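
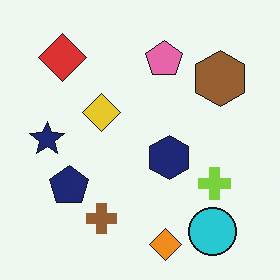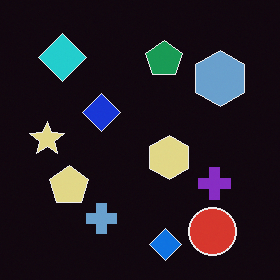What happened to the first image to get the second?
The image was color-inverted (negative).

The light background has become dark and every shape's color is its complement — a photographic negative.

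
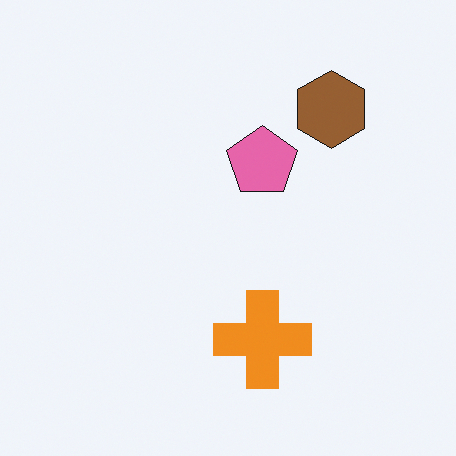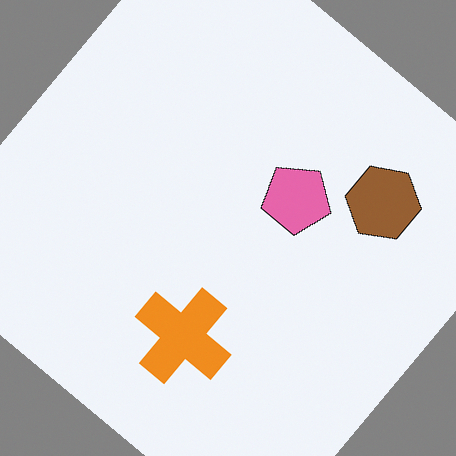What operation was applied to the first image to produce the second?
This is the original image rotated clockwise by a large amount — several tens of degrees.

Every shape is tilted by the same angle and the image corners show triangular fill wedges — a whole-image rotation by a non-right angle.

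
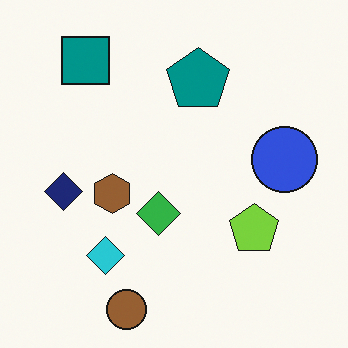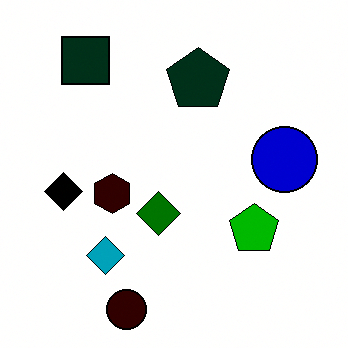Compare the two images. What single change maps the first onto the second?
The image was boosted in contrast.

Tones are pushed away from mid-grey across the whole image — a global contrast change.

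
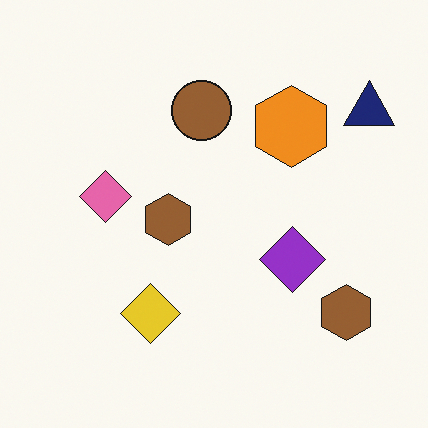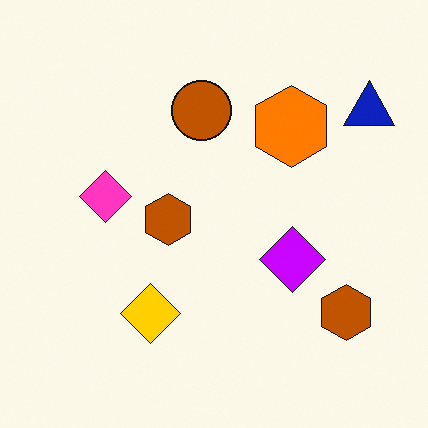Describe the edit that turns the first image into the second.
This is the original image made much more vivid (saturation change).

All colors are more vivid — a global saturation change.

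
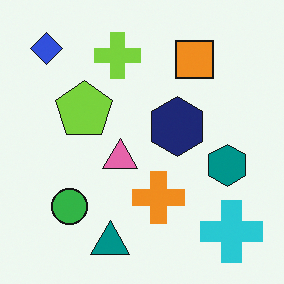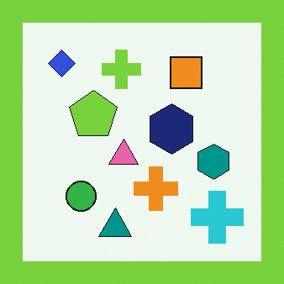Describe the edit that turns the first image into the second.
The transformation is: framed with a lime border.

A solid lime frame runs around the edge of the second image, with the content slightly shrunk inside it.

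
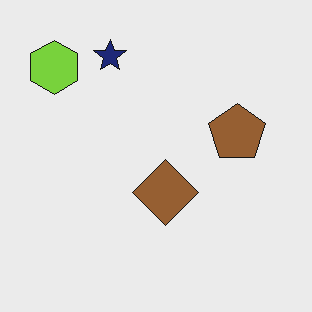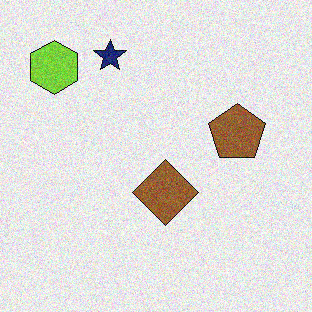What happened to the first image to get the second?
It was degraded with visible gaussian noise.

Random speckle covers the whole image, including the flat background.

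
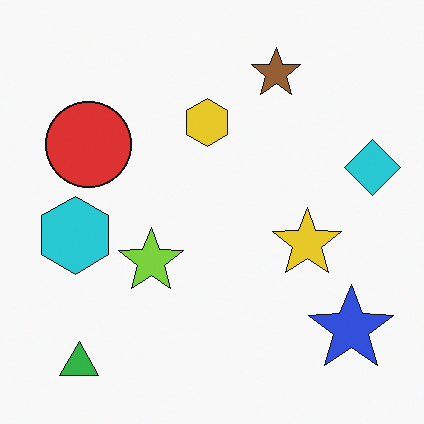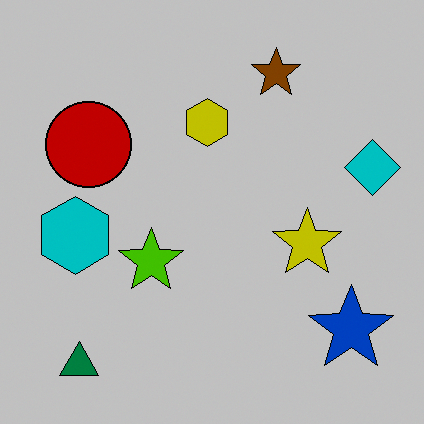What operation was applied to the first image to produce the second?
It was aggressively posterized.

Each flat color has snapped to a coarser quantized level — most visibly, the near-white background has dropped to a flat grey.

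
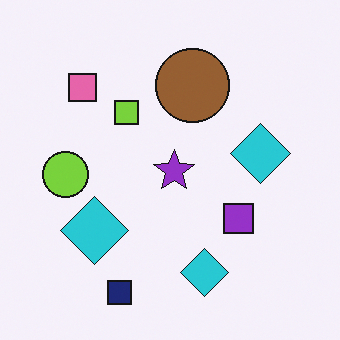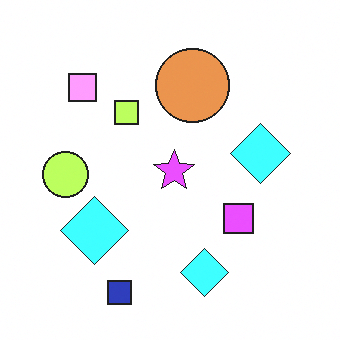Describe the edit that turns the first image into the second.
It was substantially brightened.

Every pixel — background and shapes alike — is uniformly brightened.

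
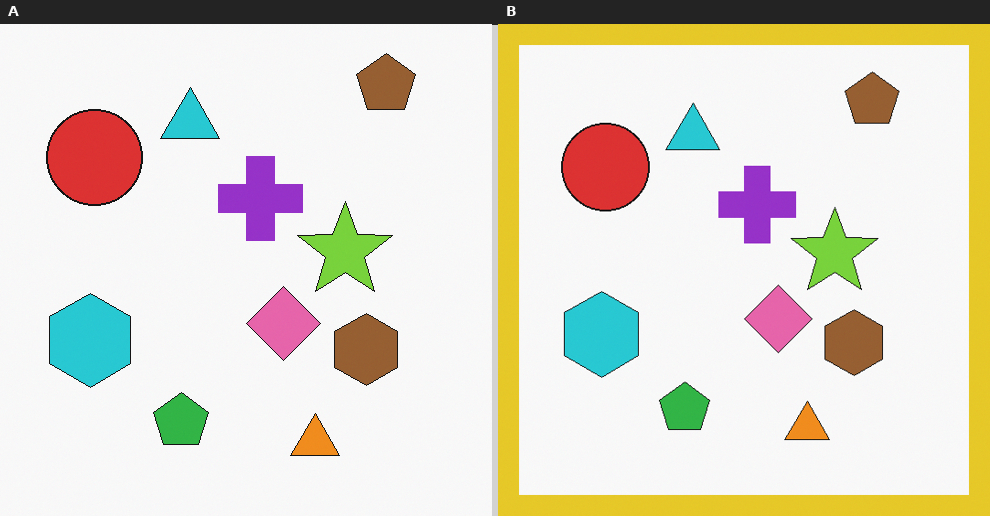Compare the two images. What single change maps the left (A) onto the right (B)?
Framed with a yellow border.

A solid yellow frame runs around the edge of the right (B) image, with the content slightly shrunk inside it.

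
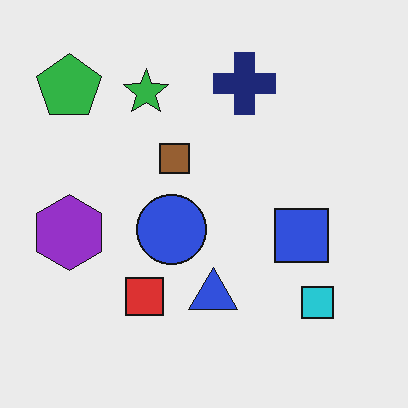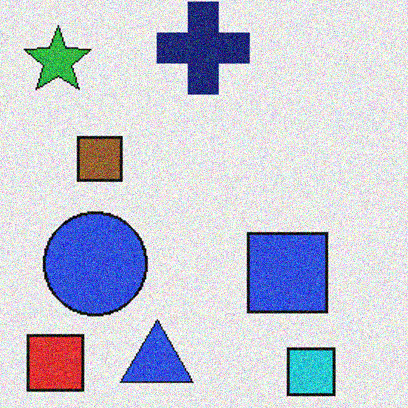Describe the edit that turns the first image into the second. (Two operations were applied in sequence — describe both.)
Cropped to a modestly smaller region and rescaled, then degraded with visible gaussian noise.

The visible shapes are larger and the field of view is narrower; shapes near the original edges may be partly or wholly outside the frame — a crop-and-rescale. Random speckle covers the whole image, including the flat background.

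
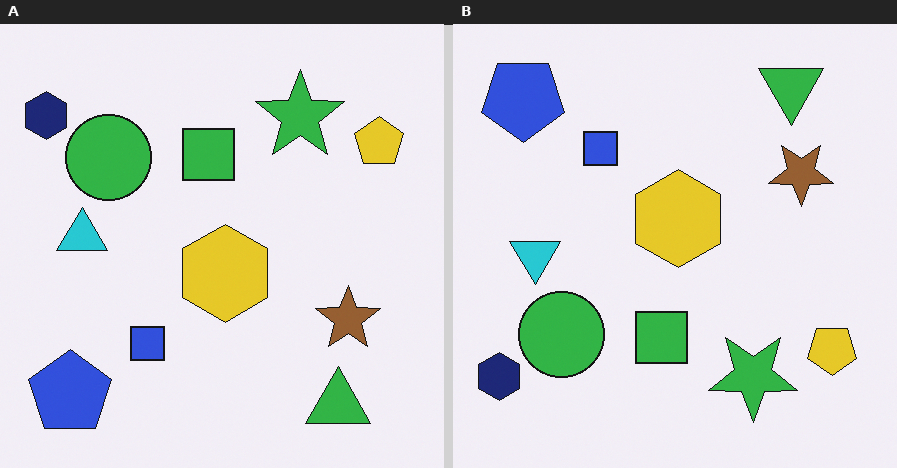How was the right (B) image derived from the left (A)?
It was flipped vertically (top ↔ bottom).

The green triangle is in the bottom-right of the left (A) image and the top-right of the right (B) — shapes on opposite sides of the horizontal midline have swapped in a mirror flip.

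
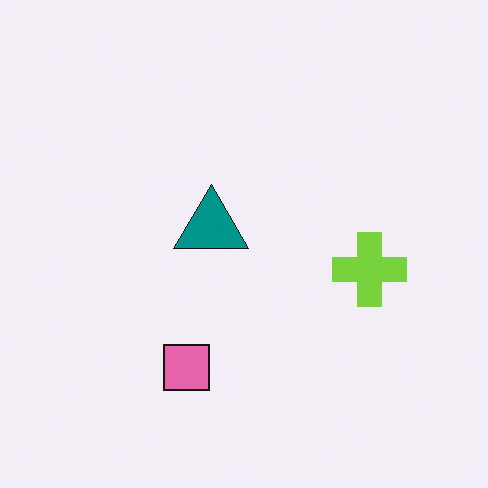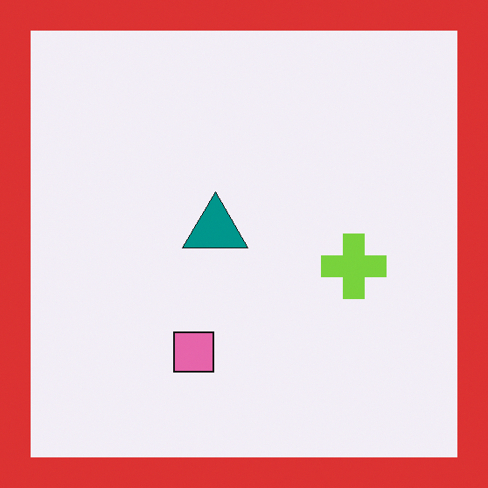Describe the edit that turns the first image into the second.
Framed with a red border.

A solid red frame runs around the edge of the second image, with the content slightly shrunk inside it.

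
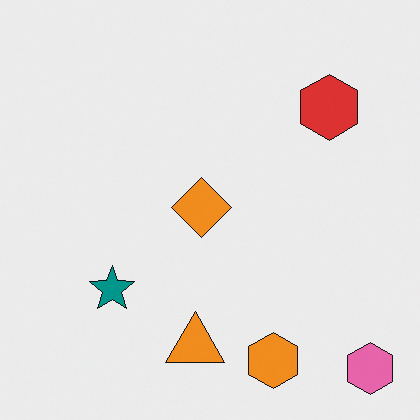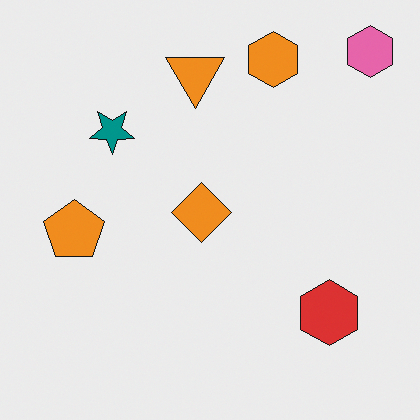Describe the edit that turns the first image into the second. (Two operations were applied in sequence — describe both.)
The image was flipped vertically (top ↔ bottom), then overlaid with an additional orange pentagon.

The pink hexagon is in the bottom-right of the first image and the top-right of the second — shapes on opposite sides of the horizontal midline have swapped in a mirror flip. An orange pentagon appears in the second image that is absent from the first.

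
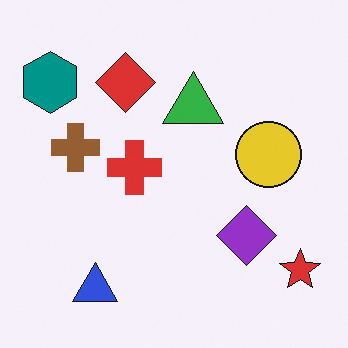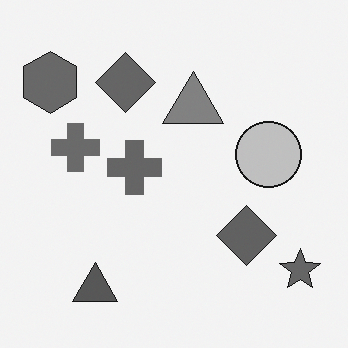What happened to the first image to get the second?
Converted to grayscale.

All color is removed — every shape is now a shade of grey.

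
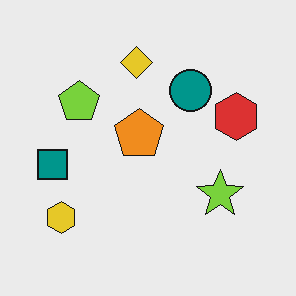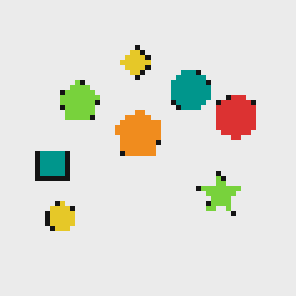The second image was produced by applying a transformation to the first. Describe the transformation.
This is the original image lightly pixelated (a mild mosaic effect).

Shapes are reduced to large square blocks; fine edges and outlines are lost — a downscale-then-upscale (mosaic) effect.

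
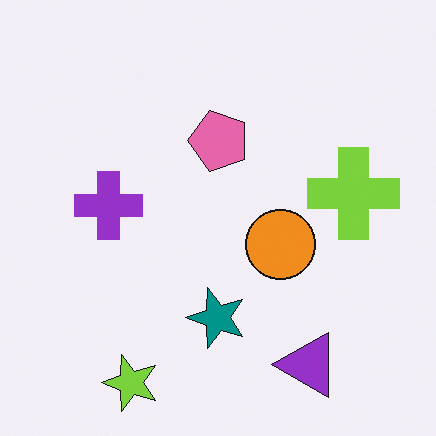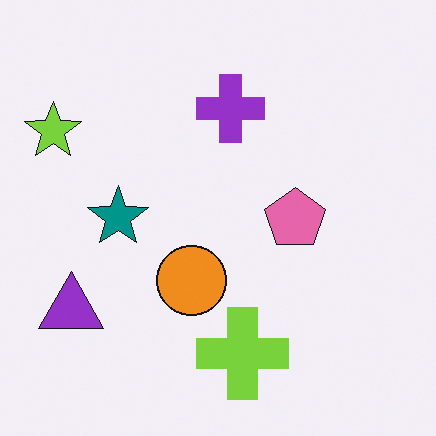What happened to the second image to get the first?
The image was rotated 90° counter-clockwise.

The lime star sits in the top-left of the second image and the bottom-left of the first — consistent with a whole-image 90° counter-clockwise rotation.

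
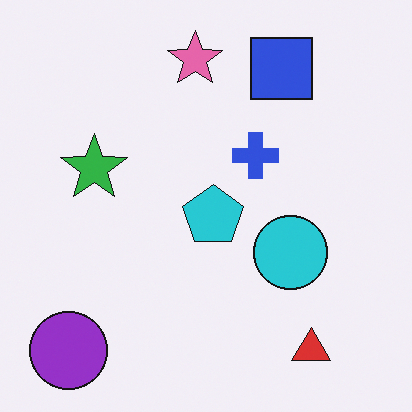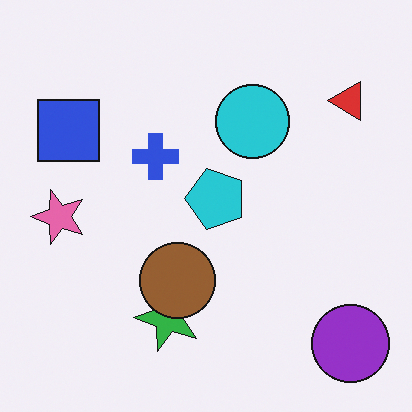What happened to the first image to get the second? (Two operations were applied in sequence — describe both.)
The image was rotated 90° counter-clockwise, then overlaid with an additional brown circle.

The purple circle sits in the bottom-left of the first image and the bottom-right of the second — consistent with a whole-image 90° counter-clockwise rotation. A brown circle appears in the second image that is absent from the first.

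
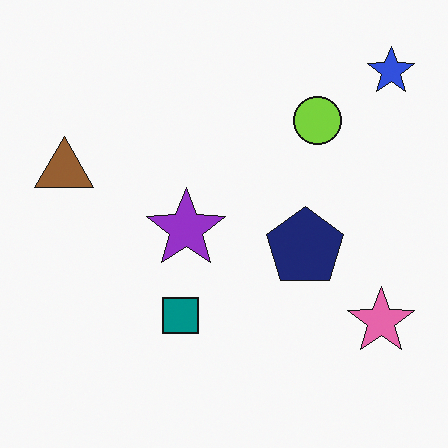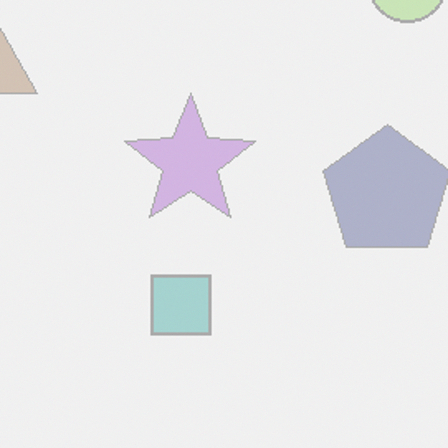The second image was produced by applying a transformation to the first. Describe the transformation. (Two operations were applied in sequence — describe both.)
Washed out (contrast reduced), then cropped tightly and scaled back up.

Tones are pushed toward mid-grey across the whole image — a global contrast change. The visible shapes are larger and the field of view is narrower; shapes near the original edges may be partly or wholly outside the frame — a crop-and-rescale.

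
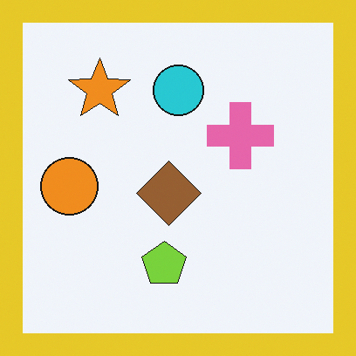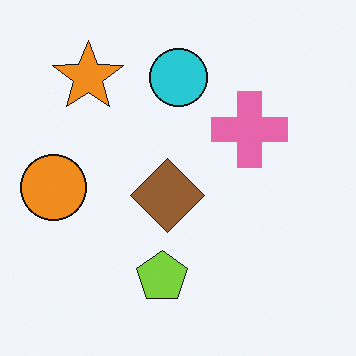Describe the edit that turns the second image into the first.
This is the original image framed with a yellow border.

A solid yellow frame runs around the edge of the first image, with the content slightly shrunk inside it.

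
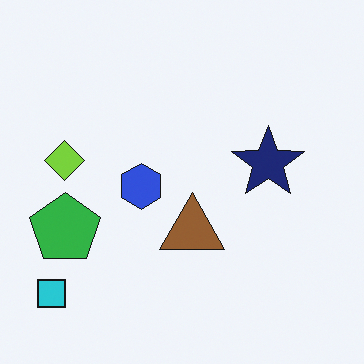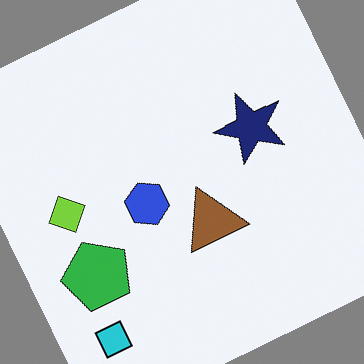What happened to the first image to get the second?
This is the original image rotated counter-clockwise by a clearly visible amount.

Every shape is tilted by the same angle and the image corners show triangular fill wedges — a whole-image rotation by a non-right angle.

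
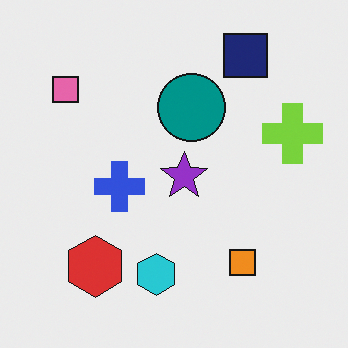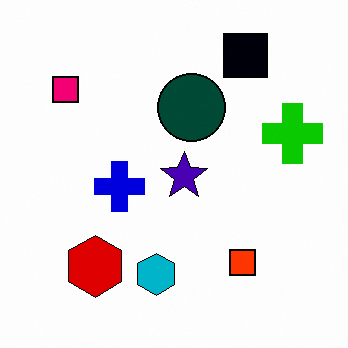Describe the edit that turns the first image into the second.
The image was given much higher contrast.

Tones are pushed away from mid-grey across the whole image — a global contrast change.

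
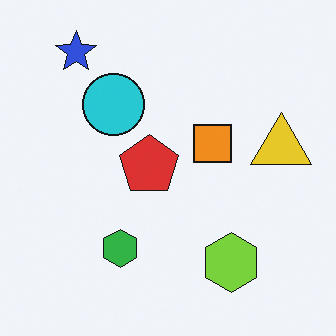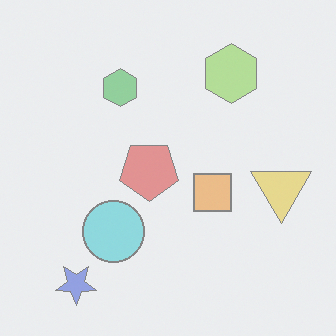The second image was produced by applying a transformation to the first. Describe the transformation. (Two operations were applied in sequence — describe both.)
Given much lower contrast, then flipped vertically (top ↔ bottom).

Tones are pushed toward mid-grey across the whole image — a global contrast change. The blue star is in the top-left of the first image and the bottom-left of the second — shapes on opposite sides of the horizontal midline have swapped in a mirror flip.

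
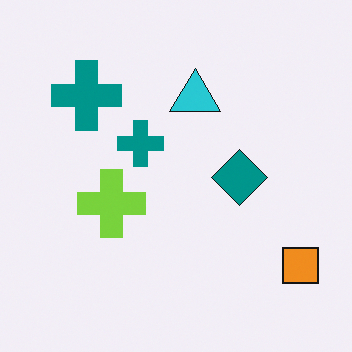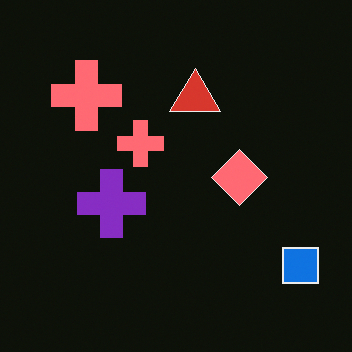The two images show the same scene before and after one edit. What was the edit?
The second image is the first color-inverted (negative).

The light background has become dark and every shape's color is its complement — a photographic negative.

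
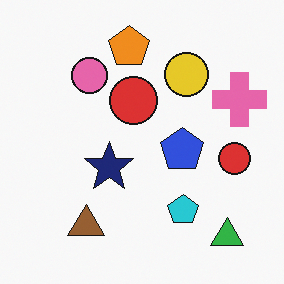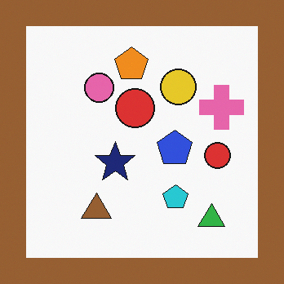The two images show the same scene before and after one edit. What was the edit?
The image was framed with a brown border.

A solid brown frame runs around the edge of the second image, with the content slightly shrunk inside it.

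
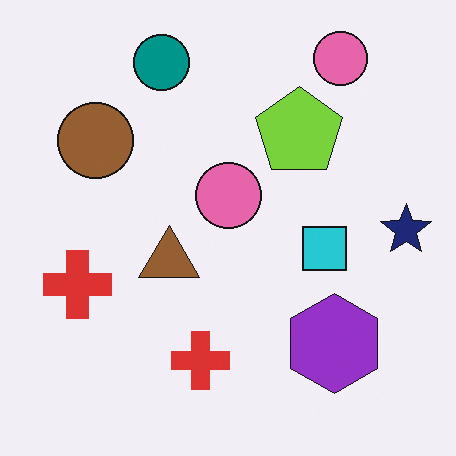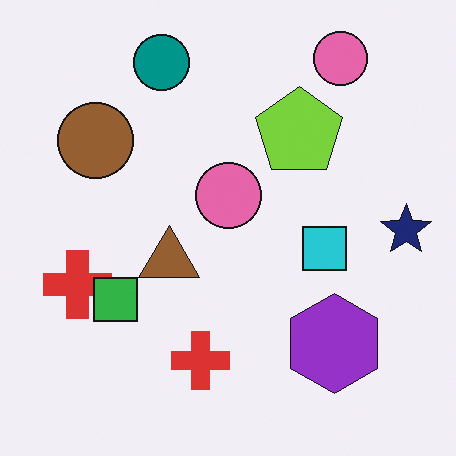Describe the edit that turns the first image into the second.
The transformation is: overlaid with an additional green square.

A green square appears in the second image that is absent from the first.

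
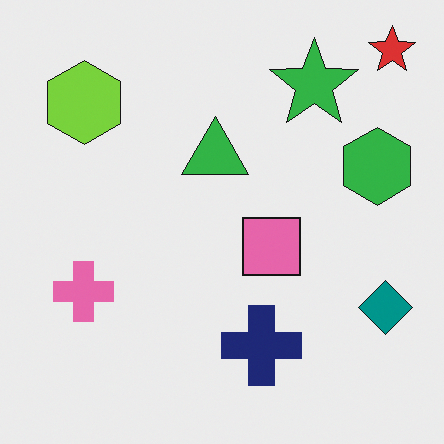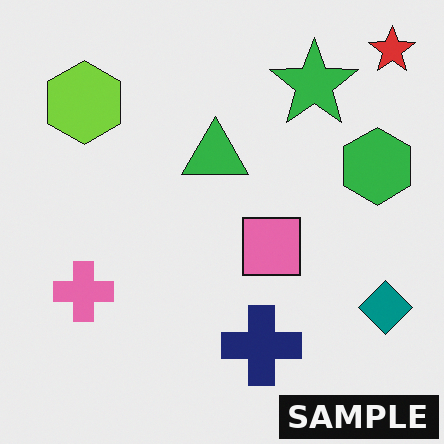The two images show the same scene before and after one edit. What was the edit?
The transformation is: watermarked with the text "SAMPLE" in the lower-right corner.

A dark label reading "SAMPLE" appears in the lower-right corner.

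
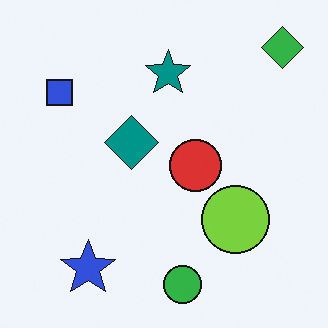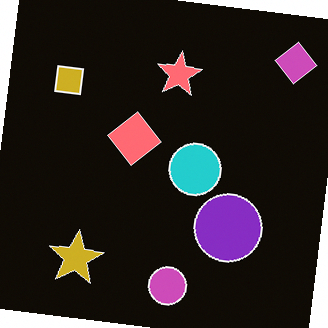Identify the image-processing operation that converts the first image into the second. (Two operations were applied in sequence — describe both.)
The second image is the first rotated clockwise by a slight angle, then color-inverted (negative).

Every shape is tilted by the same angle and the image corners show triangular fill wedges — a whole-image rotation by a non-right angle. The light background has become dark and every shape's color is its complement — a photographic negative.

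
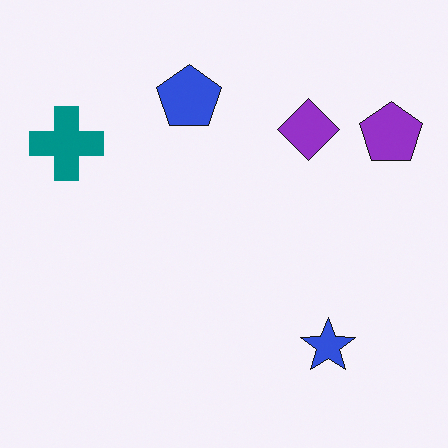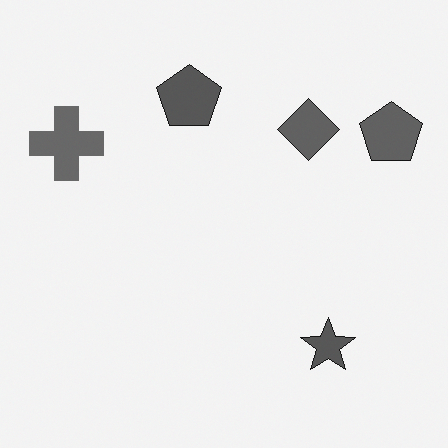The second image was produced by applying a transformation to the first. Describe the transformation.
This is the original image converted to grayscale.

All color is removed — every shape is now a shade of grey.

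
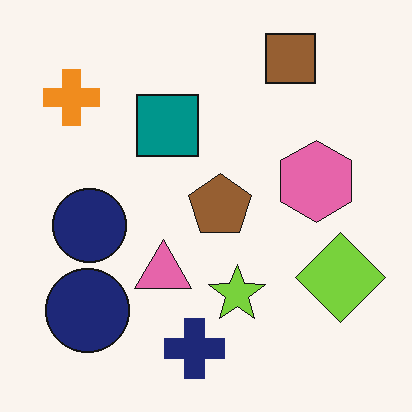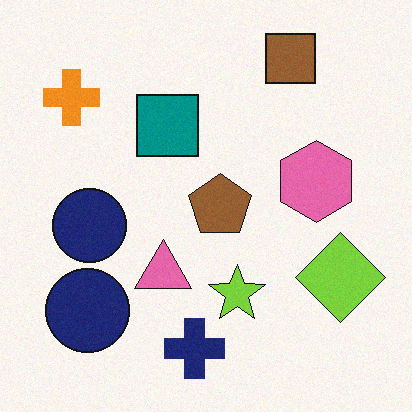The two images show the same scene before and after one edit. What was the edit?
This is the original image degraded with light additive noise.

Random speckle covers the whole image, including the flat background.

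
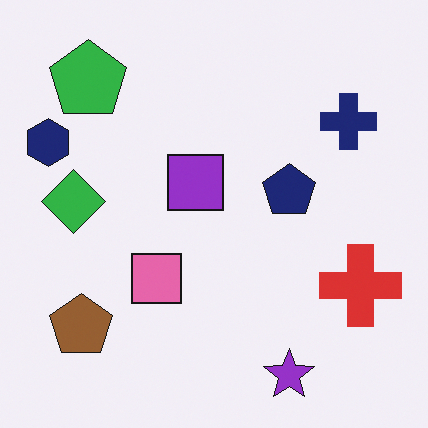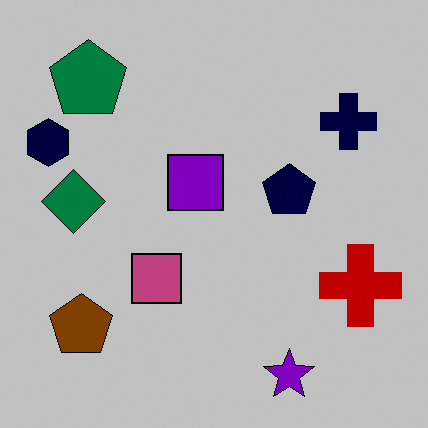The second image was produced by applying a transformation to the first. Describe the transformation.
This is the original image heavily posterized to just a handful of flat colors.

Each flat color has snapped to a coarser quantized level — most visibly, the near-white background has dropped to a flat grey.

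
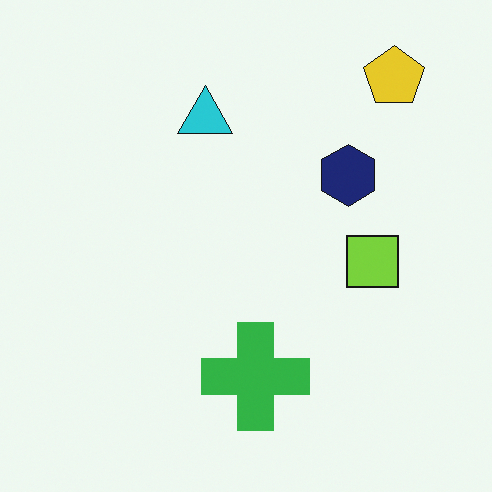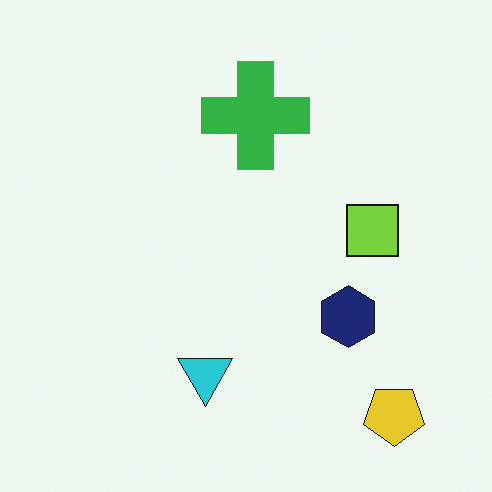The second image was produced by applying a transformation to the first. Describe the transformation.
The second image is the first flipped vertically (top ↔ bottom).

The yellow pentagon is in the top-right of the first image and the bottom-right of the second — shapes on opposite sides of the horizontal midline have swapped in a mirror flip.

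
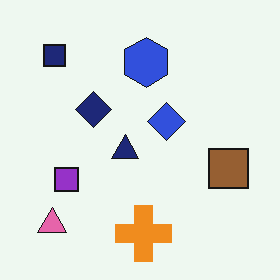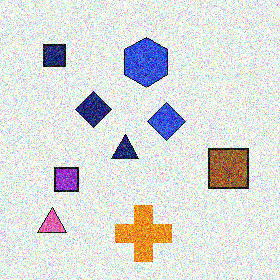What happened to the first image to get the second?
Degraded with heavy additive noise.

Random speckle covers the whole image, including the flat background.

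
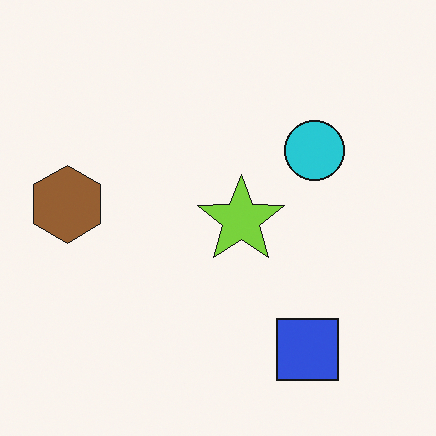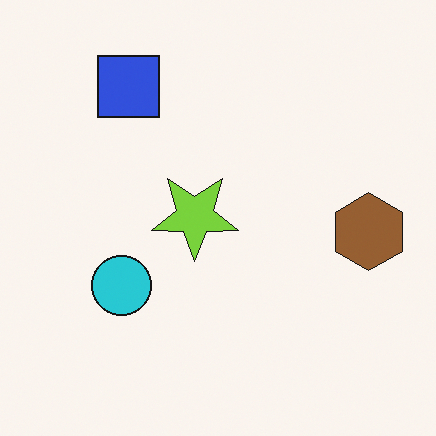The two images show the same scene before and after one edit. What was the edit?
The transformation is: rotated 180°.

The blue square sits in the bottom-right of the first image and the top-left of the second — consistent with a whole-image 180° rotation.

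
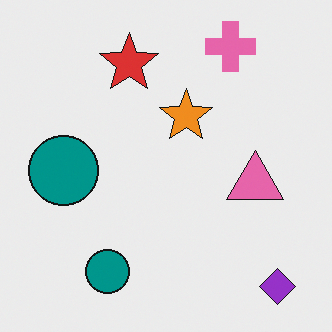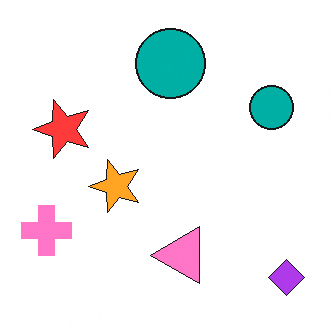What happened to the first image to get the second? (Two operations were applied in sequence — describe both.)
It was slightly brightened, then transposed (reflected across the top-left ↔ bottom-right diagonal).

Every pixel — background and shapes alike — is uniformly brightened. Shapes have swapped their row and column positions — what was in the top-right is now in the bottom-left — a diagonal reflection.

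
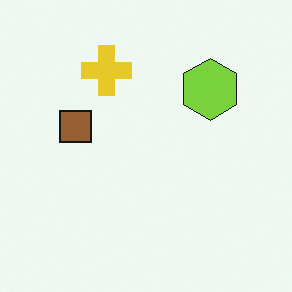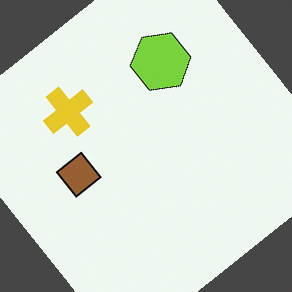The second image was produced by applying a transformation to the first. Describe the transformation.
The second image is the first rotated counter-clockwise by a large amount — several tens of degrees.

Every shape is tilted by the same angle and the image corners show triangular fill wedges — a whole-image rotation by a non-right angle.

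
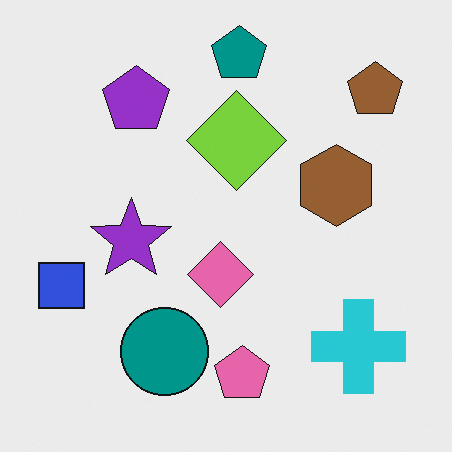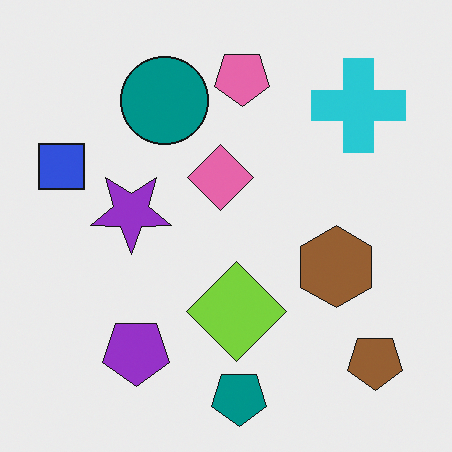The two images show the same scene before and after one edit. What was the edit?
The transformation is: flipped vertically (top ↔ bottom).

The teal pentagon is in the top of the first image and the bottom of the second — shapes on opposite sides of the horizontal midline have swapped in a mirror flip.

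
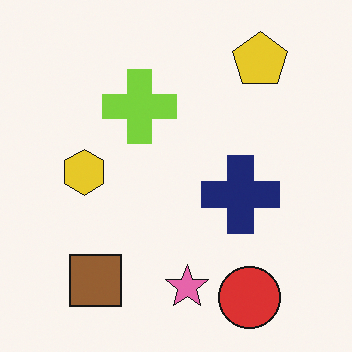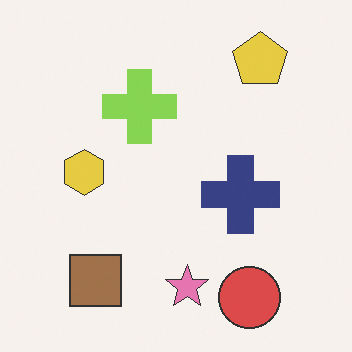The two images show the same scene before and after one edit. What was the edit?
The second image is the first given slightly reduced contrast.

Tones are pushed toward mid-grey across the whole image — a global contrast change.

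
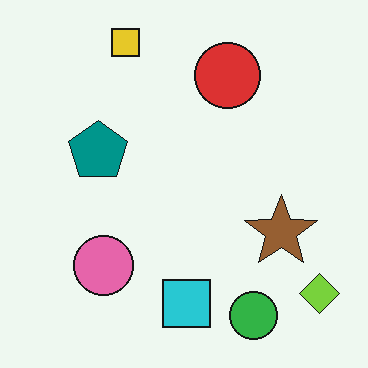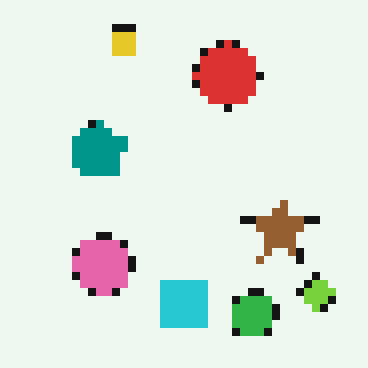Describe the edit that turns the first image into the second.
The image was pixelated into visible square blocks.

Shapes are reduced to large square blocks; fine edges and outlines are lost — a downscale-then-upscale (mosaic) effect.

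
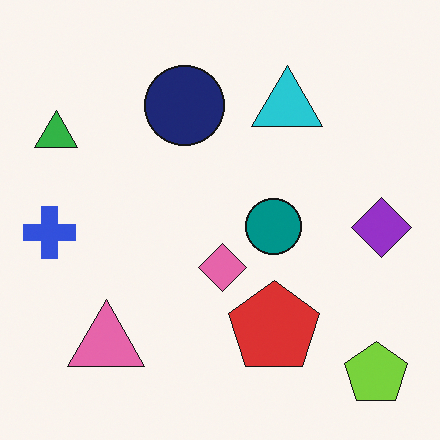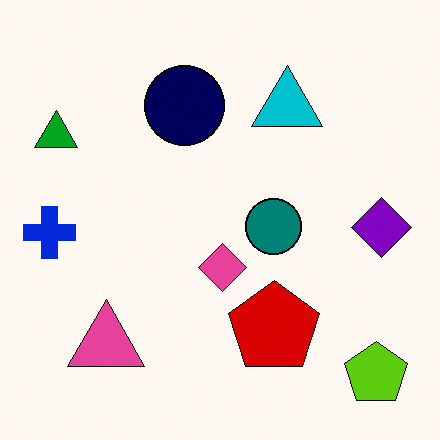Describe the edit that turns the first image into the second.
The second image is the first given slightly increased contrast.

Tones are pushed away from mid-grey across the whole image — a global contrast change.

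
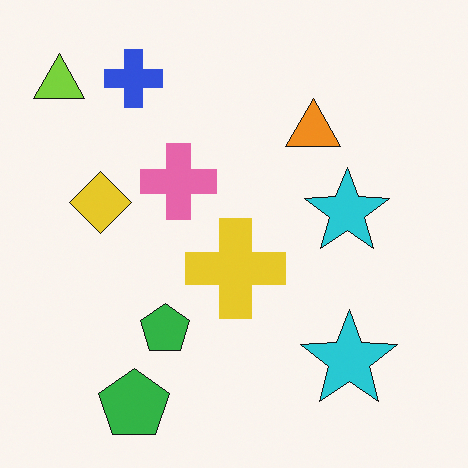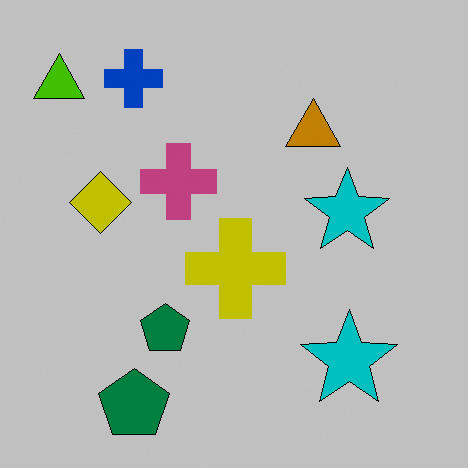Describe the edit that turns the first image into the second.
This is the original image heavily posterized to just a handful of flat colors.

Each flat color has snapped to a coarser quantized level — most visibly, the near-white background has dropped to a flat grey.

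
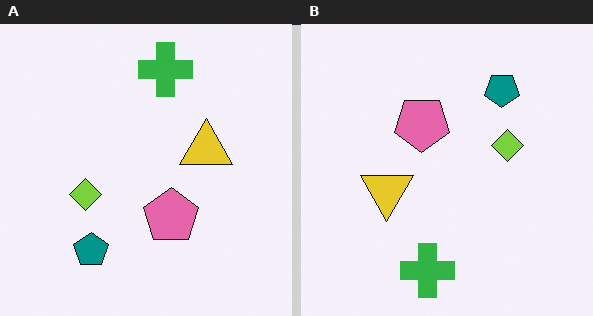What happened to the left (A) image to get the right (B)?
It was rotated 180°.

The green cross sits in the top of the left (A) image and the bottom of the right (B) — consistent with a whole-image 180° rotation.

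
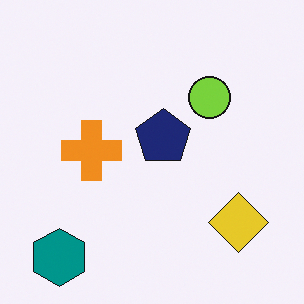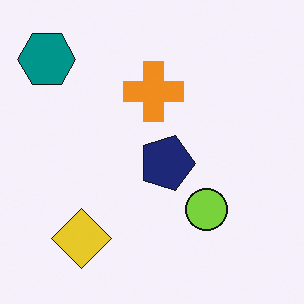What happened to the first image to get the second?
Rotated 90° clockwise.

The teal hexagon sits in the bottom-left of the first image and the top-left of the second — consistent with a whole-image 90° clockwise rotation.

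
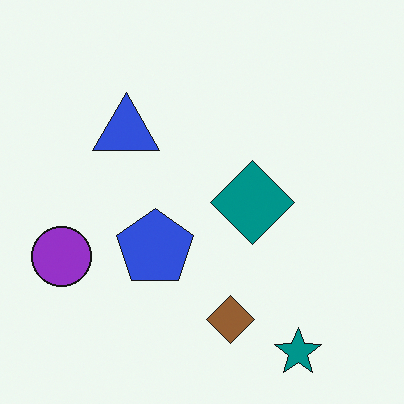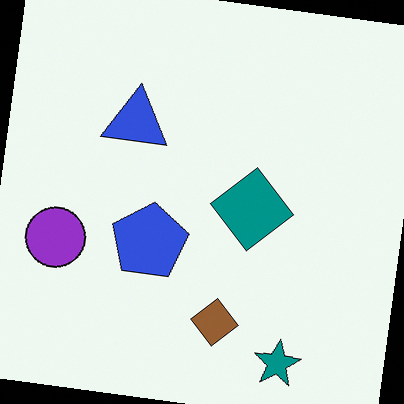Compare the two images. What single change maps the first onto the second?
Rotated clockwise by a small amount.

Every shape is tilted by the same angle and the image corners show triangular fill wedges — a whole-image rotation by a non-right angle.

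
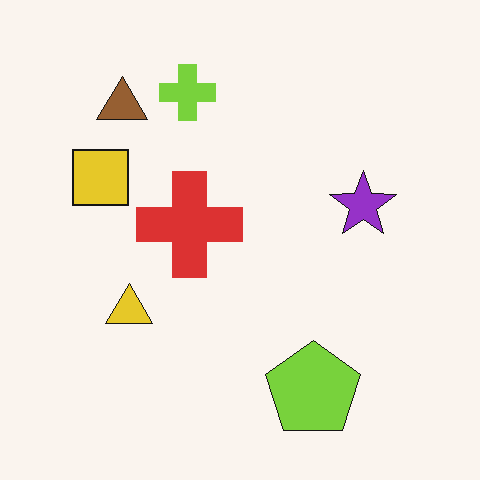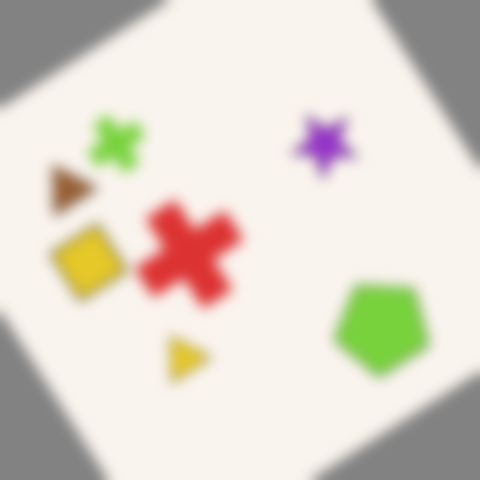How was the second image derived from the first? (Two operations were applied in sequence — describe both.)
The transformation is: rotated counter-clockwise by a large amount — several tens of degrees, then strongly gaussian-blurred.

Every shape is tilted by the same angle and the image corners show triangular fill wedges — a whole-image rotation by a non-right angle. Shape edges and outlines are uniformly softened across the whole image.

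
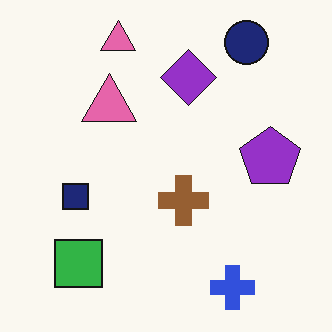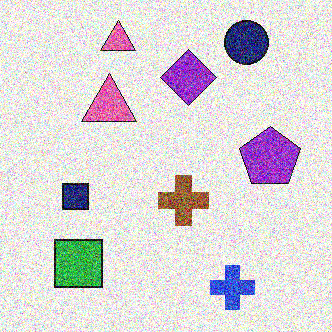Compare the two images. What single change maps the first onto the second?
It was degraded with strong gaussian noise.

Random speckle covers the whole image, including the flat background.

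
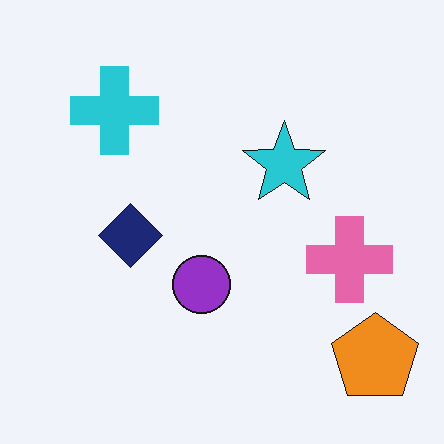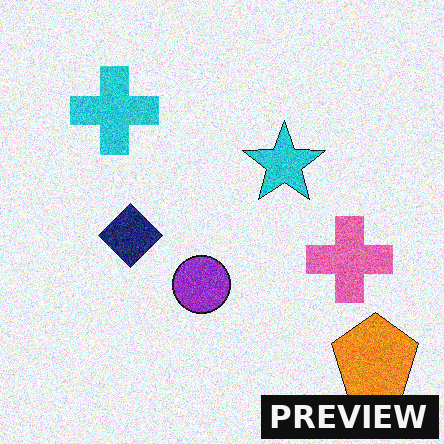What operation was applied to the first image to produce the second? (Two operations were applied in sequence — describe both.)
It was degraded with moderate additive noise, then watermarked with the text "PREVIEW" in the lower-right corner.

Random speckle covers the whole image, including the flat background. A dark label reading "PREVIEW" appears in the lower-right corner.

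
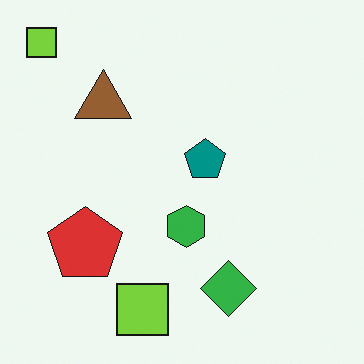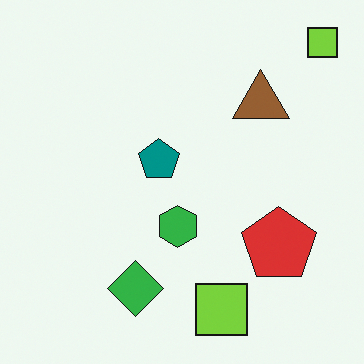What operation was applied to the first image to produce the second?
The image was flipped horizontally (left ↔ right).

The red pentagon is in the bottom-left of the first image and the bottom-right of the second — shapes on opposite sides of the vertical midline have swapped in a mirror flip.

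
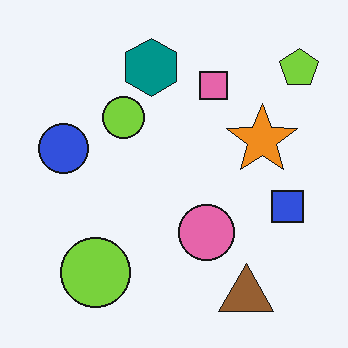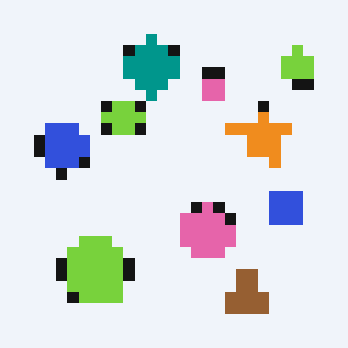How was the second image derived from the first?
The transformation is: coarsely pixelated.

Shapes are reduced to large square blocks; fine edges and outlines are lost — a downscale-then-upscale (mosaic) effect.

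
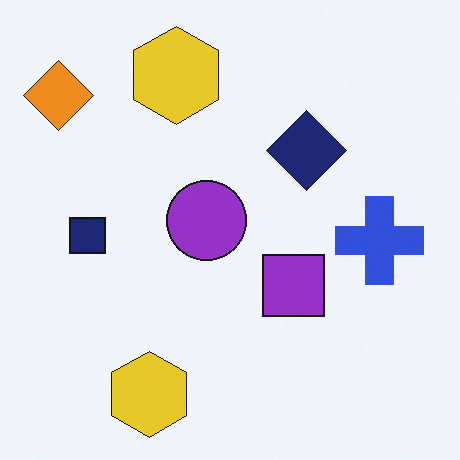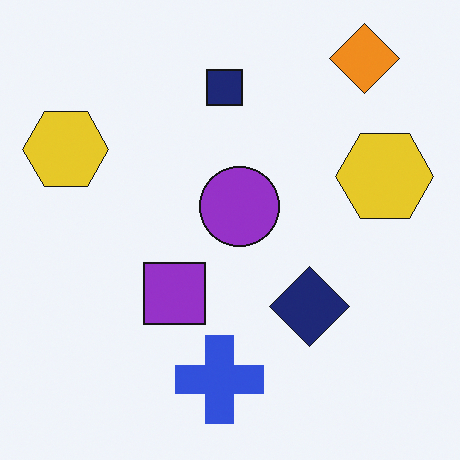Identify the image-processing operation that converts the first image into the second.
The second image is the first rotated 90° clockwise.

The orange diamond sits in the top-left of the first image and the top-right of the second — consistent with a whole-image 90° clockwise rotation.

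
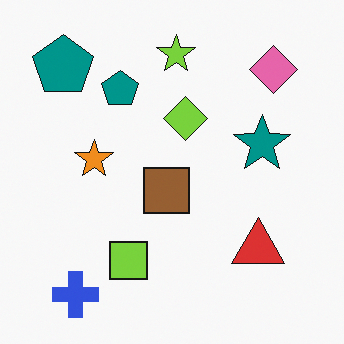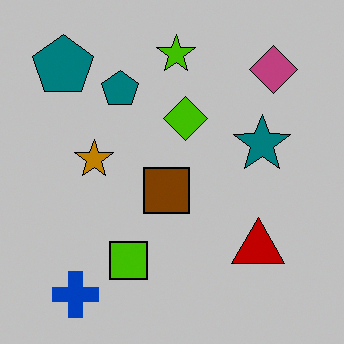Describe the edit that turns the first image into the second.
The transformation is: aggressively posterized.

Each flat color has snapped to a coarser quantized level — most visibly, the near-white background has dropped to a flat grey.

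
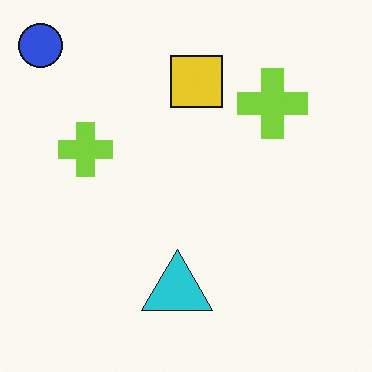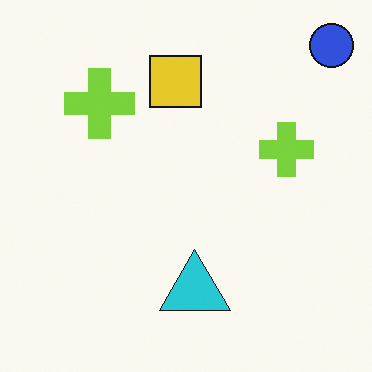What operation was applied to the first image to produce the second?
This is the original image flipped horizontally (left ↔ right).

The blue circle is in the top-left of the first image and the top-right of the second — shapes on opposite sides of the vertical midline have swapped in a mirror flip.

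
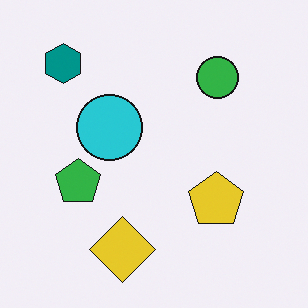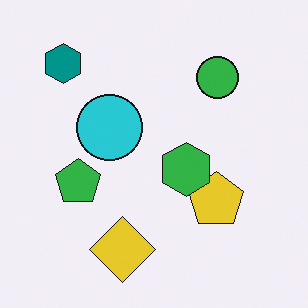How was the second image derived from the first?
The second image is the first overlaid with an additional green hexagon.

A green hexagon appears in the second image that is absent from the first.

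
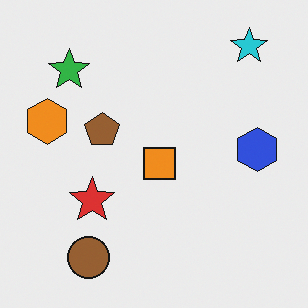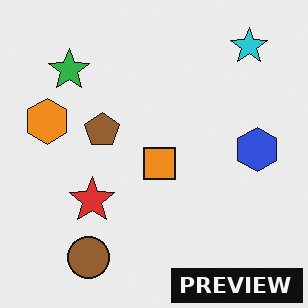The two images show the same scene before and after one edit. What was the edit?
The image was watermarked with the text "PREVIEW" in the lower-right corner.

A dark label reading "PREVIEW" appears in the lower-right corner.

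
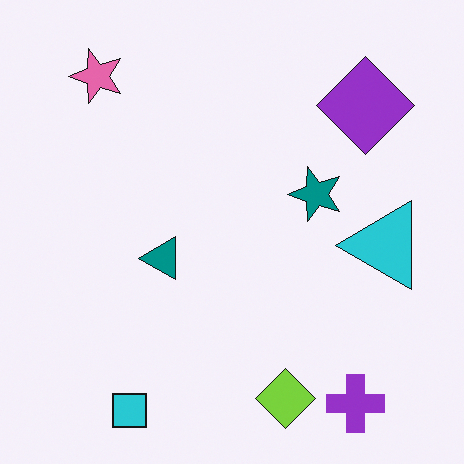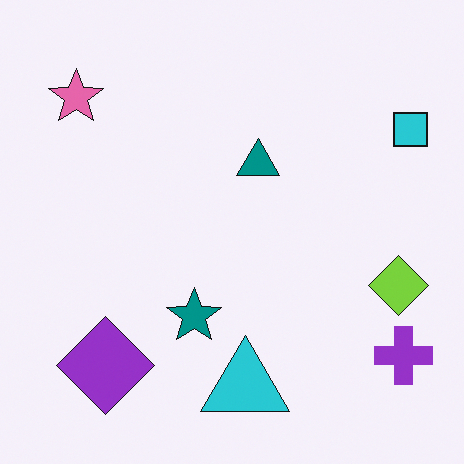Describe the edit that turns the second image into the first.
The transformation is: transposed (reflected across the top-left ↔ bottom-right diagonal).

Shapes have swapped their row and column positions — what was in the top-right is now in the bottom-left — a diagonal reflection.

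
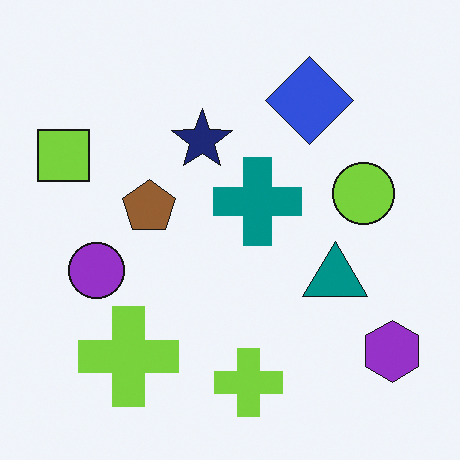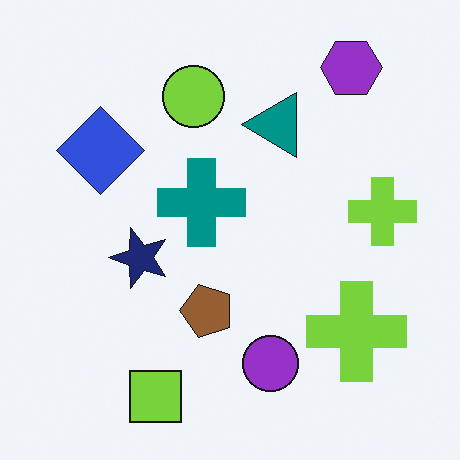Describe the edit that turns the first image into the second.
It was rotated 90° counter-clockwise.

The purple hexagon sits in the bottom-right of the first image and the top-right of the second — consistent with a whole-image 90° counter-clockwise rotation.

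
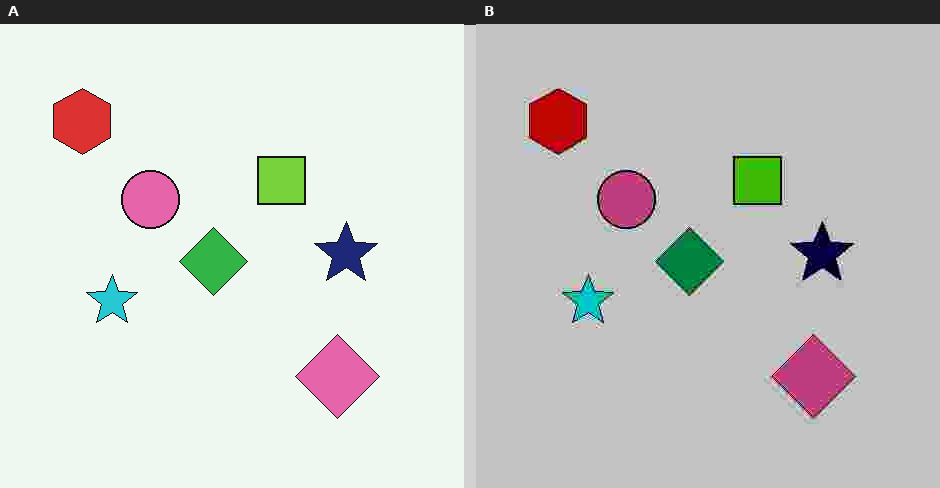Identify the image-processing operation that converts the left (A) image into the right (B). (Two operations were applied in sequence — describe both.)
It was heavily posterized to just a handful of flat colors, then heavily JPEG-compressed with obvious blocking artifacts.

Each flat color has snapped to a coarser quantized level — most visibly, the near-white background has dropped to a flat grey. Blocky 8×8 compression artifacts appear around shape edges and the flat background shows ringing — characteristic JPEG degradation.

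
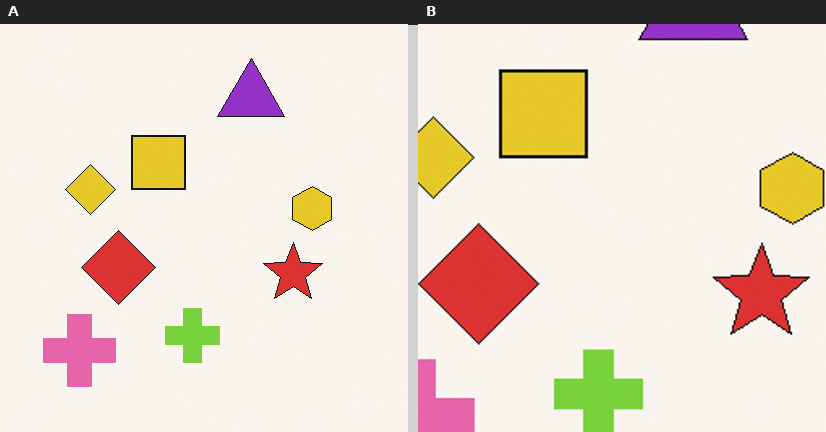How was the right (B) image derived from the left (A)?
The transformation is: cropped to a noticeably smaller region and rescaled.

The visible shapes are larger and the field of view is narrower; shapes near the original edges may be partly or wholly outside the frame — a crop-and-rescale.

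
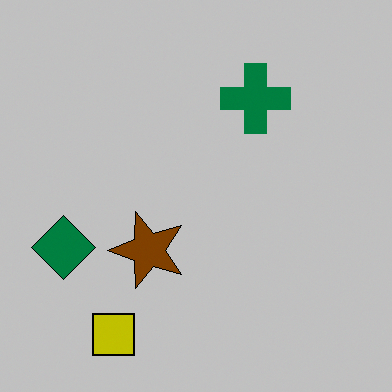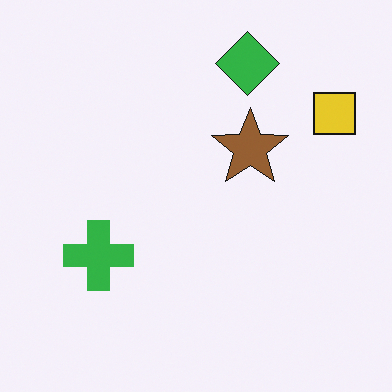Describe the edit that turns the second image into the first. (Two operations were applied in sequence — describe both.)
The first image is the second transposed (reflected across the top-left ↔ bottom-right diagonal), then aggressively posterized.

Shapes have swapped their row and column positions — what was in the top-right is now in the bottom-left — a diagonal reflection. Each flat color has snapped to a coarser quantized level — most visibly, the near-white background has dropped to a flat grey.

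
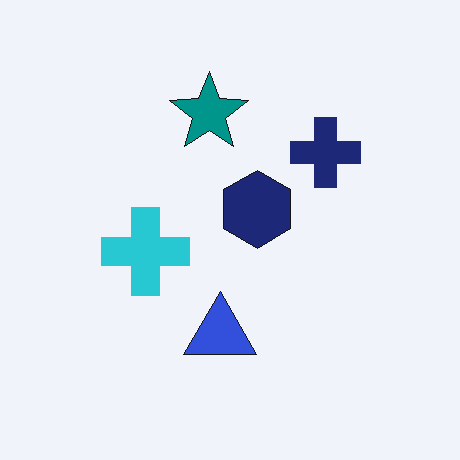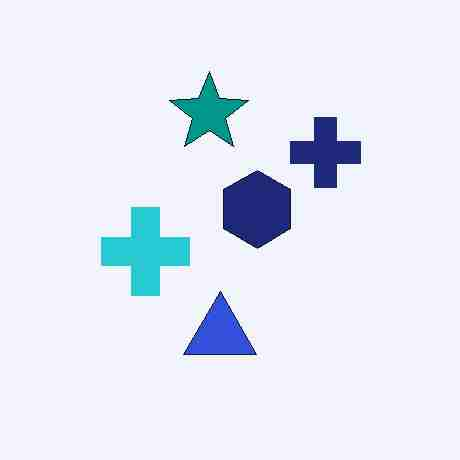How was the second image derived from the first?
The transformation is: degraded with heavy JPEG compression.

Blocky 8×8 compression artifacts appear around shape edges and the flat background shows ringing — characteristic JPEG degradation.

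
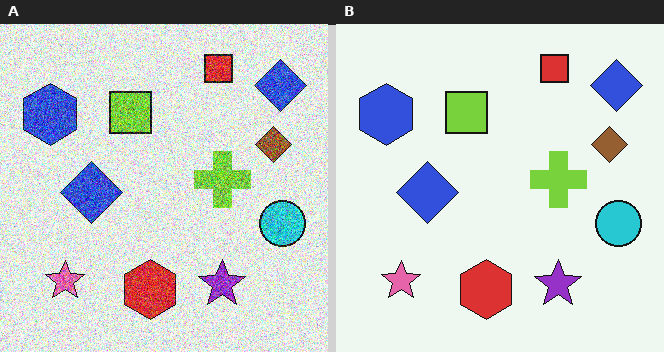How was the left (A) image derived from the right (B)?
The left (A) image is the right (B) degraded with a thick layer of grain.

Random speckle covers the whole image, including the flat background.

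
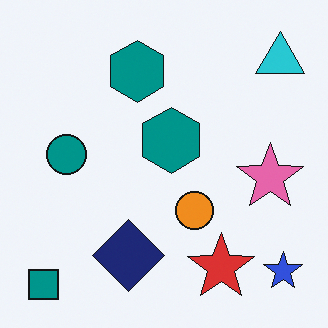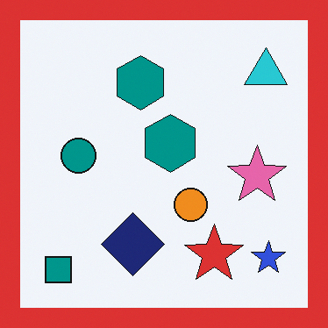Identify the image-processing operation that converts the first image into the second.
The second image is the first framed with a red border.

A solid red frame runs around the edge of the second image, with the content slightly shrunk inside it.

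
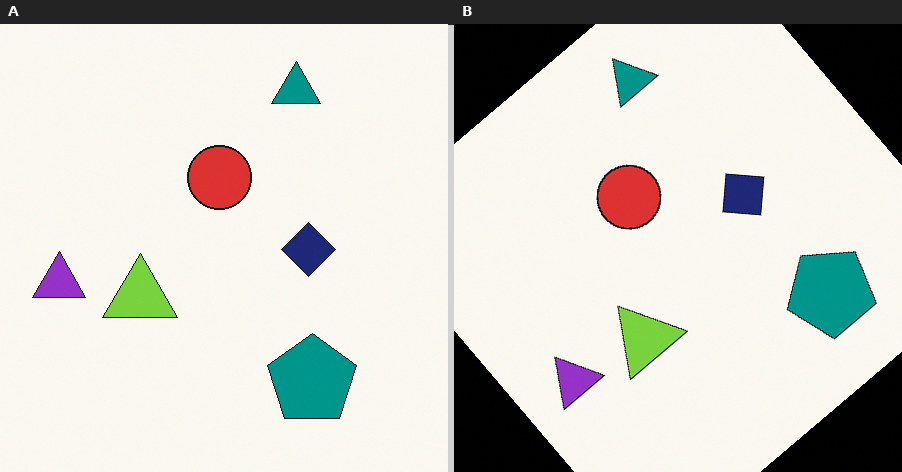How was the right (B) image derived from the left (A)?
The right (B) image is the left (A) rotated counter-clockwise by a large amount — several tens of degrees.

Every shape is tilted by the same angle and the image corners show triangular fill wedges — a whole-image rotation by a non-right angle.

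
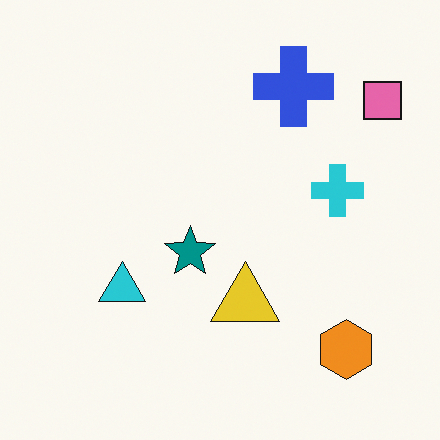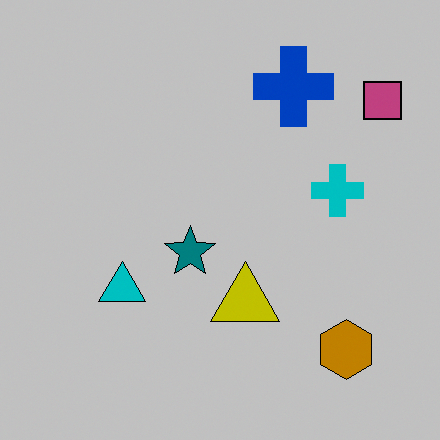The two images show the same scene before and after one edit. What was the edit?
This is the original image heavily posterized to just a handful of flat colors.

Each flat color has snapped to a coarser quantized level — most visibly, the near-white background has dropped to a flat grey.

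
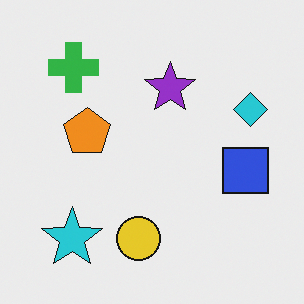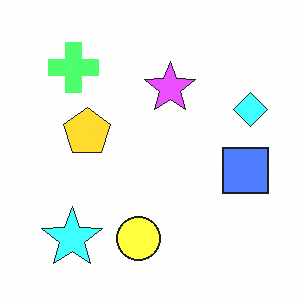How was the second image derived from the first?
The transformation is: brightened a lot.

Every pixel — background and shapes alike — is uniformly brightened.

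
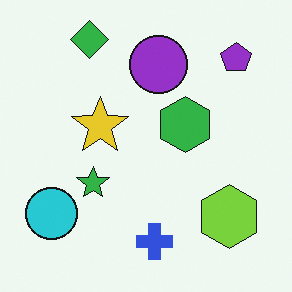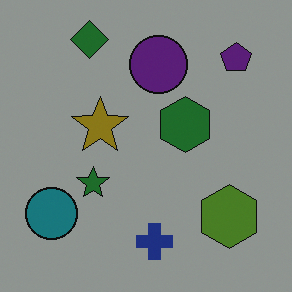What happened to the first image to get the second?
This is the original image darkened a lot.

Every pixel — background and shapes alike — is uniformly darkened.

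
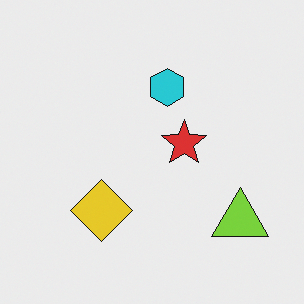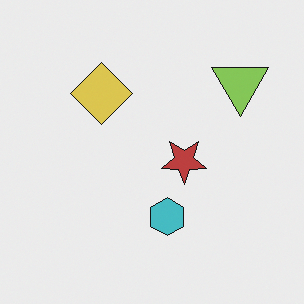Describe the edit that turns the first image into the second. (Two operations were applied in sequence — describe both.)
Slightly desaturated, then flipped vertically (top ↔ bottom).

All colors are more muted and greyish — a global saturation change. The lime triangle is in the bottom-right of the first image and the top-right of the second — shapes on opposite sides of the horizontal midline have swapped in a mirror flip.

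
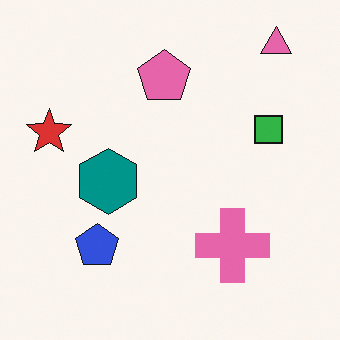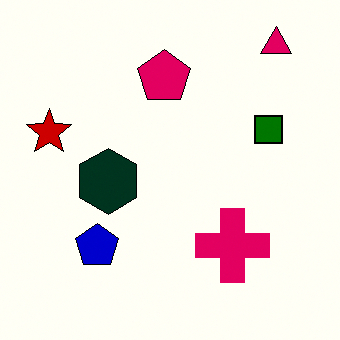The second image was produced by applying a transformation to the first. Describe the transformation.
It was boosted in contrast.

Tones are pushed away from mid-grey across the whole image — a global contrast change.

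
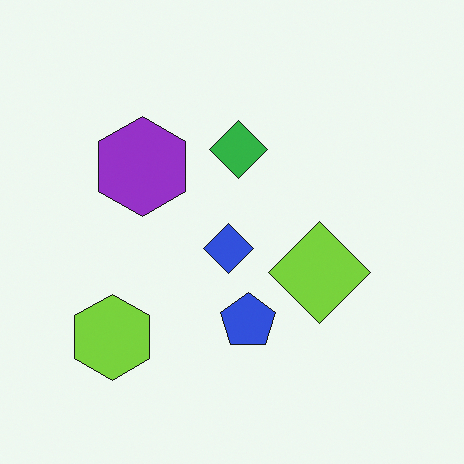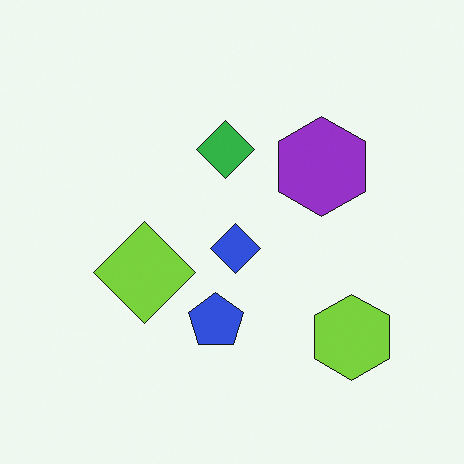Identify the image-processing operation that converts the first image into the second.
The image was flipped horizontally (left ↔ right).

The lime hexagon is in the bottom-left of the first image and the bottom-right of the second — shapes on opposite sides of the vertical midline have swapped in a mirror flip.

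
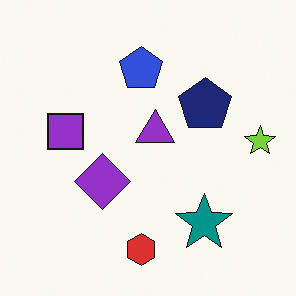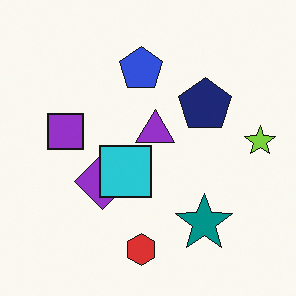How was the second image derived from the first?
This is the original image overlaid with an additional cyan square.

A cyan square appears in the second image that is absent from the first.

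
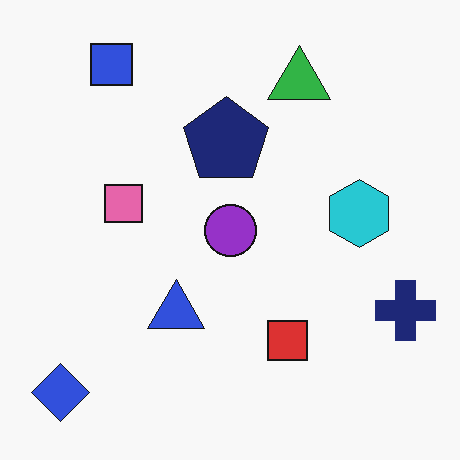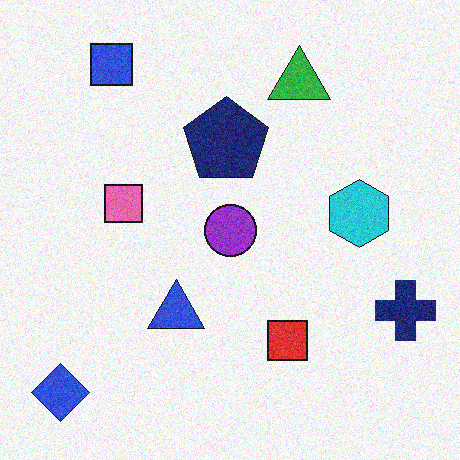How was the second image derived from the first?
This is the original image degraded with visible gaussian noise.

Random speckle covers the whole image, including the flat background.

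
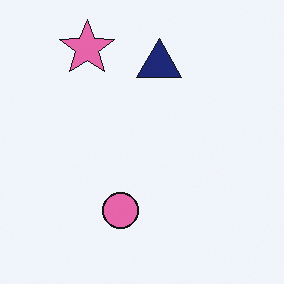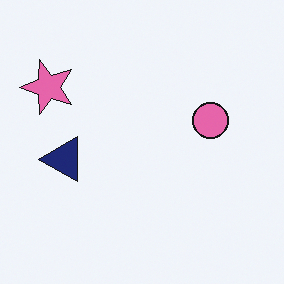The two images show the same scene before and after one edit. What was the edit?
The image was transposed (reflected across the top-left ↔ bottom-right diagonal).

Shapes have swapped their row and column positions — what was in the top-right is now in the bottom-left — a diagonal reflection.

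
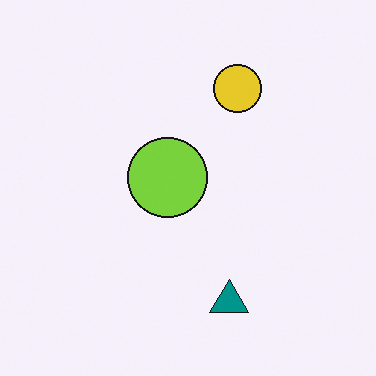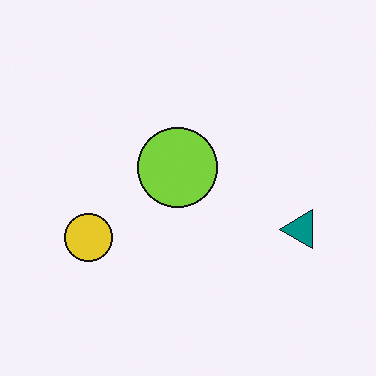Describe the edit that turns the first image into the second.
It was transposed (reflected across the top-left ↔ bottom-right diagonal).

Shapes have swapped their row and column positions — what was in the top-right is now in the bottom-left — a diagonal reflection.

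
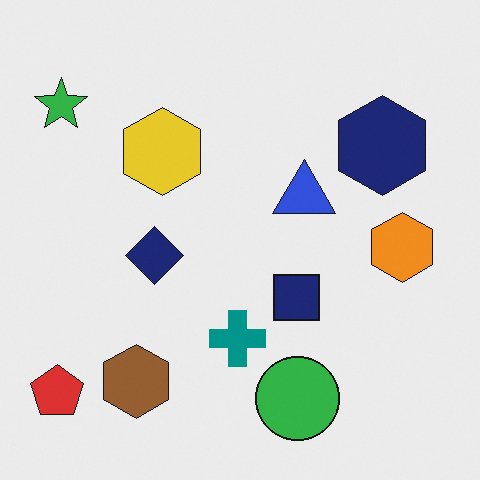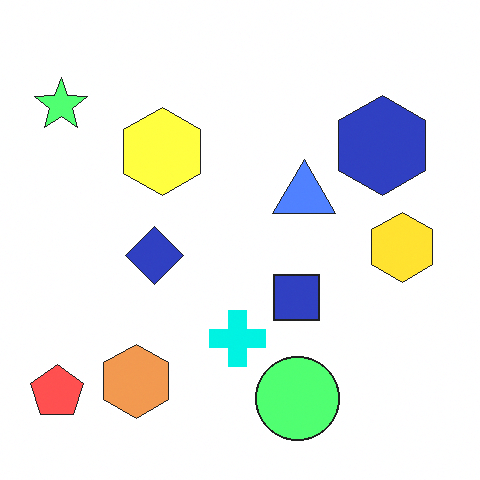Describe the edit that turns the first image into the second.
The transformation is: substantially brightened.

Every pixel — background and shapes alike — is uniformly brightened.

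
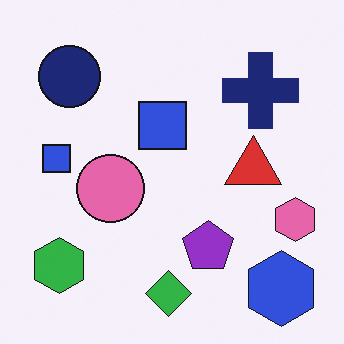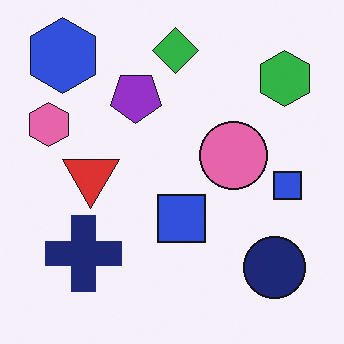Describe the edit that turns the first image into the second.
Rotated 180°.

The blue hexagon sits in the bottom-right of the first image and the top-left of the second — consistent with a whole-image 180° rotation.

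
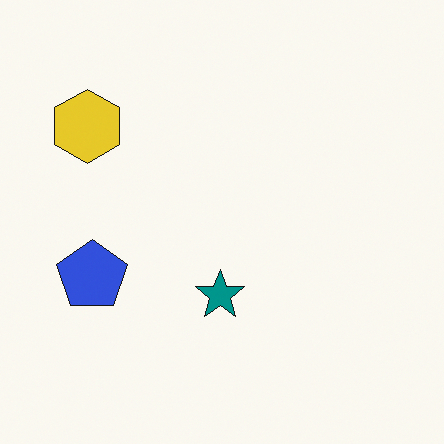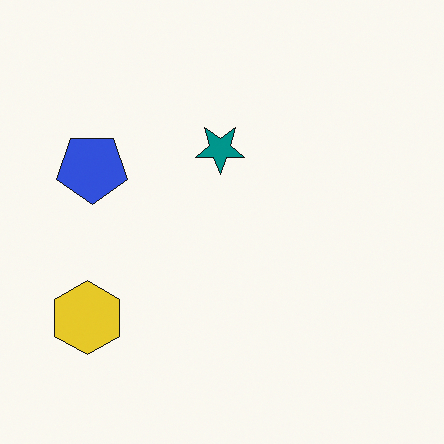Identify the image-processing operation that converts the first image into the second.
The second image is the first flipped vertically (top ↔ bottom).

The yellow hexagon is in the top-left of the first image and the bottom-left of the second — shapes on opposite sides of the horizontal midline have swapped in a mirror flip.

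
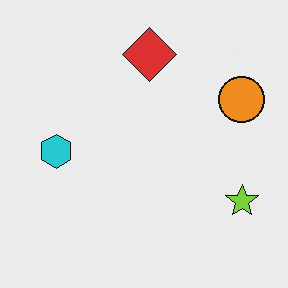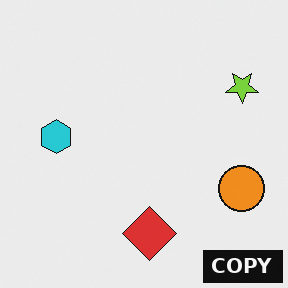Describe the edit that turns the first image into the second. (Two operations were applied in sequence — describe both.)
It was flipped vertically (top ↔ bottom), then watermarked with the text "COPY" in the lower-right corner.

The red diamond is in the top of the first image and the bottom of the second — shapes on opposite sides of the horizontal midline have swapped in a mirror flip. A dark label reading "COPY" appears in the lower-right corner.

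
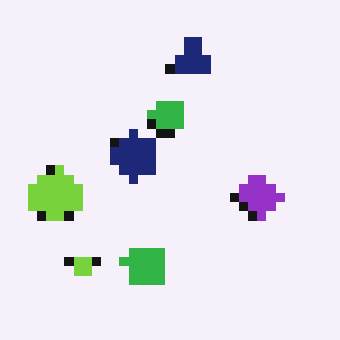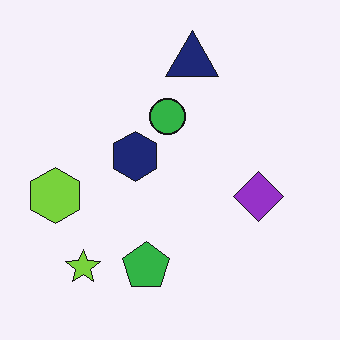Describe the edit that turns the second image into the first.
The transformation is: coarsely pixelated.

Shapes are reduced to large square blocks; fine edges and outlines are lost — a downscale-then-upscale (mosaic) effect.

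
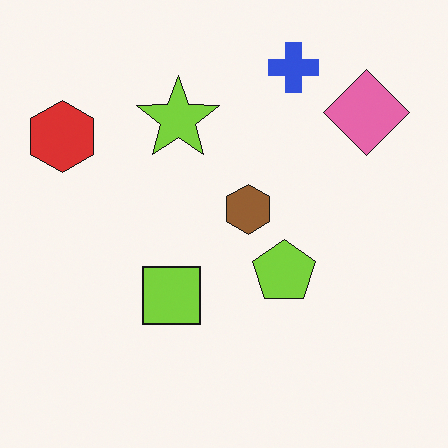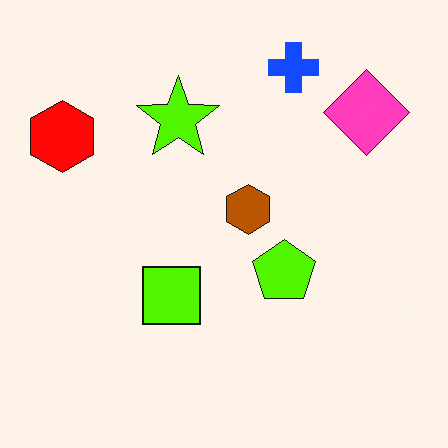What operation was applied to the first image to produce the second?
The transformation is: heavily oversaturated.

All colors are more vivid — a global saturation change.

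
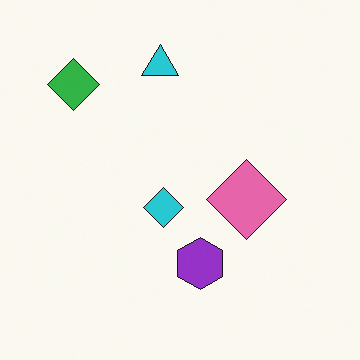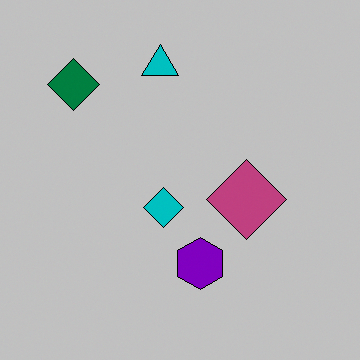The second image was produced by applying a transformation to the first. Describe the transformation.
The transformation is: heavily posterized to just a handful of flat colors.

Each flat color has snapped to a coarser quantized level — most visibly, the near-white background has dropped to a flat grey.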